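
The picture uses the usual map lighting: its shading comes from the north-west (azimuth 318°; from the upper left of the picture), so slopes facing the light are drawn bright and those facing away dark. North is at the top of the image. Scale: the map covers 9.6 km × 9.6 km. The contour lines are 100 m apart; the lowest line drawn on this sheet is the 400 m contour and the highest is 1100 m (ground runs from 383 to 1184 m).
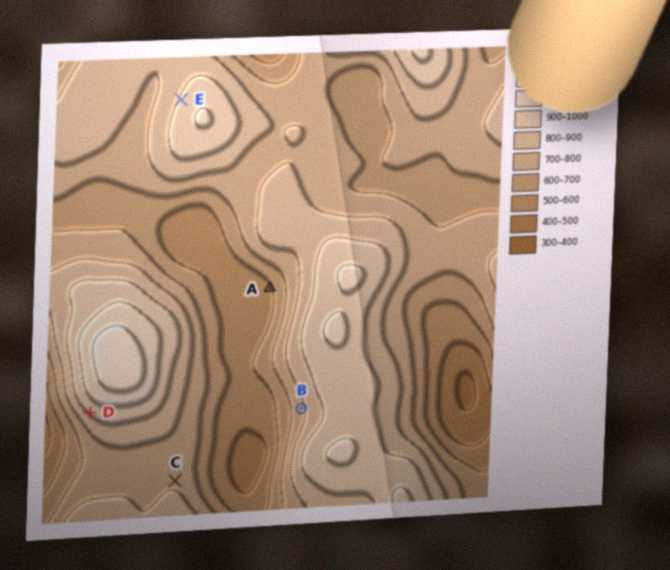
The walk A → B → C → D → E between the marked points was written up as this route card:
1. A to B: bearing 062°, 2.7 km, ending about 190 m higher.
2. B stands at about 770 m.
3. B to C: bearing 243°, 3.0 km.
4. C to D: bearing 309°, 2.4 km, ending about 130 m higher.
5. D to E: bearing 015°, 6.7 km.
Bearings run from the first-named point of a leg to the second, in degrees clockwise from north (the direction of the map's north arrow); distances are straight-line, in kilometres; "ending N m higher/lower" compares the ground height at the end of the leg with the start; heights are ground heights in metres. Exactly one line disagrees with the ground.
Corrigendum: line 1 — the bearing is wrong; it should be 163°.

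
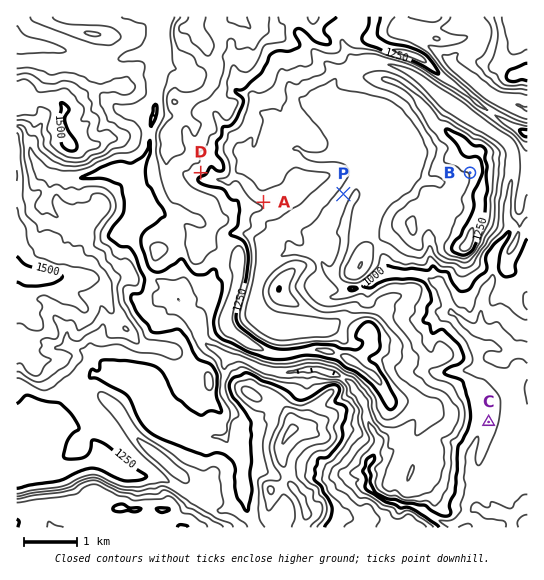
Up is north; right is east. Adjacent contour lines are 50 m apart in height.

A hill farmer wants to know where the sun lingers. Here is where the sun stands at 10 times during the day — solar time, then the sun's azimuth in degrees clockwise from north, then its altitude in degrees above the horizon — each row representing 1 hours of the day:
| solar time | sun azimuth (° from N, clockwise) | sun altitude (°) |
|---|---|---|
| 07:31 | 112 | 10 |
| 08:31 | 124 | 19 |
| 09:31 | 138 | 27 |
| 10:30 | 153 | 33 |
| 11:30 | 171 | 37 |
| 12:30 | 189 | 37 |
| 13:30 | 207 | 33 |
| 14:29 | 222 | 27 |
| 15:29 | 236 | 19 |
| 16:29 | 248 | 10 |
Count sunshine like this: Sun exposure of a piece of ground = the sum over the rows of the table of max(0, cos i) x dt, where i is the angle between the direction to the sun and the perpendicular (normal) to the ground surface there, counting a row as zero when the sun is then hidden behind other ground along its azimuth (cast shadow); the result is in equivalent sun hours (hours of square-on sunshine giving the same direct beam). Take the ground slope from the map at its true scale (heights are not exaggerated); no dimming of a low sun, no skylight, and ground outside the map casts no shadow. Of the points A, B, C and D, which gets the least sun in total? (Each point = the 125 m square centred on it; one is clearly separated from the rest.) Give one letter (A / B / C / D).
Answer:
A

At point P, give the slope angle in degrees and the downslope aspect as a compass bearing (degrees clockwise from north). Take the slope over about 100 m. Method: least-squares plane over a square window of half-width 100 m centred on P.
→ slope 11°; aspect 122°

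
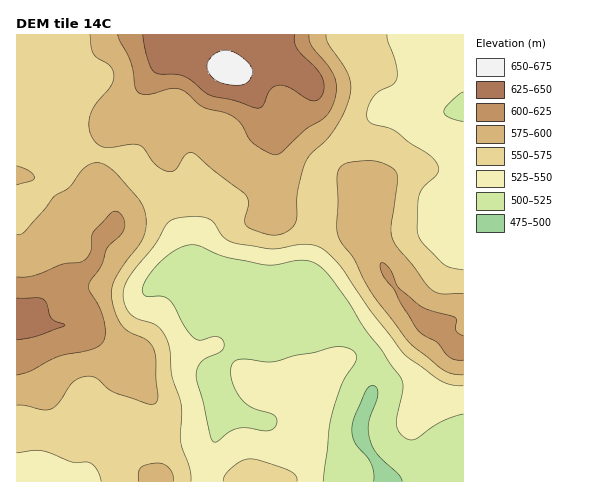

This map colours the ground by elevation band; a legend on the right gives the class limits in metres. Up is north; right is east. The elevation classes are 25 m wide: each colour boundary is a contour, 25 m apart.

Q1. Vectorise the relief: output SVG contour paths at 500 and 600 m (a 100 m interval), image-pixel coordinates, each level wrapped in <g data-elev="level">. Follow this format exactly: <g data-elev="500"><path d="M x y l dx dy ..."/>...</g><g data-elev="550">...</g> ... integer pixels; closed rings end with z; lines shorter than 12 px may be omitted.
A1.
<g data-elev="500"><path d="M374 481l0-8-3-9-4-7-12-14-3-13 2-12 10-24 4-6 4-3 5 3 1 6-9 29-1 9 3 10 6 11 21 21 4 7"/></g><g data-elev="600"><path d="M17 375l14-4 28-15 35-7 9-7 2-9-1-14-6-14-9-15 0-5 12-19 6-18 16-16 2-7-2-8-5-5-5 0-18 17-3 7-1 16-4 5-4 4-21 3-29 12-16 1"/><path d="M463 336l-7-5 0-13-26-8-11-5-20-17-9-19-6-6-3 0-1 5 3 7 11 14 7 15 17 26 6 5 13 8 13 15 6 2 7 0"/><path d="M118 35l13 26 4 26 3 5 9 3 25-7 10 2 20 17 23 6 9 4 8 7 6 13 5 6 14 9 9 3 7-3 24-24 18-11 6-8 4-10 2-12-3-10-7-12-15-19-3-11"/></g>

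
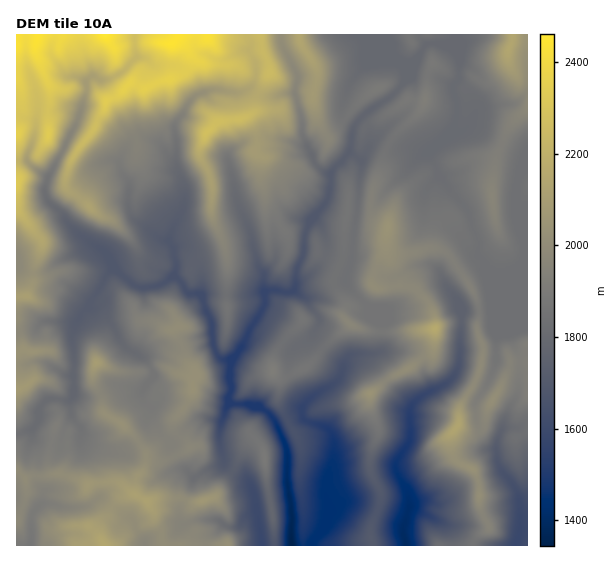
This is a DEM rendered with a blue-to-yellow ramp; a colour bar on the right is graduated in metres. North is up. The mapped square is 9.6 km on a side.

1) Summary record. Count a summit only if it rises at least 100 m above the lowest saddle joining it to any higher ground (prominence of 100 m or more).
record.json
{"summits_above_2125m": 4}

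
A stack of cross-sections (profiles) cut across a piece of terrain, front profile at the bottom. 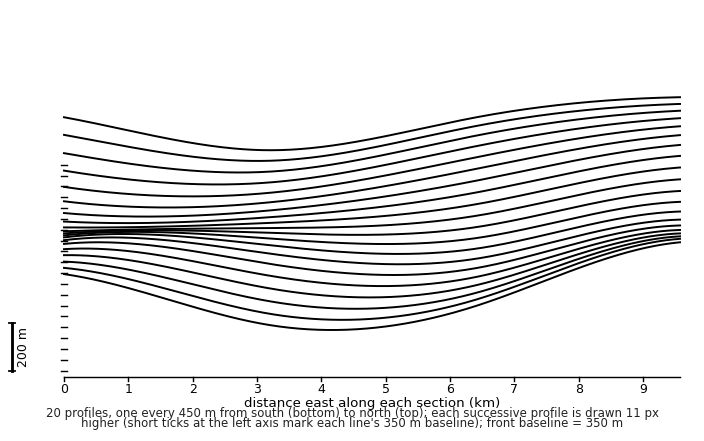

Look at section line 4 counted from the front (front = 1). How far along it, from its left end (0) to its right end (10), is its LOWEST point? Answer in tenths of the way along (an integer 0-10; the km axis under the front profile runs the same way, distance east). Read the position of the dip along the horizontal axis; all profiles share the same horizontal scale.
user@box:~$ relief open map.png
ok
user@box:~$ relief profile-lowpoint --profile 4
5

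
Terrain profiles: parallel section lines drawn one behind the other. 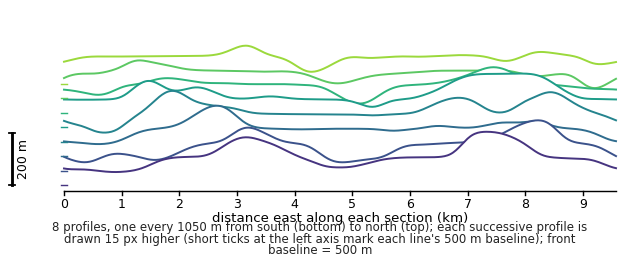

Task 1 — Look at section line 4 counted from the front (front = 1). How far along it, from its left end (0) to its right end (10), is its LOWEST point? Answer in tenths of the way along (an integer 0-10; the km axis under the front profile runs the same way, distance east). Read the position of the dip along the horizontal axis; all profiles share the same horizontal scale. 1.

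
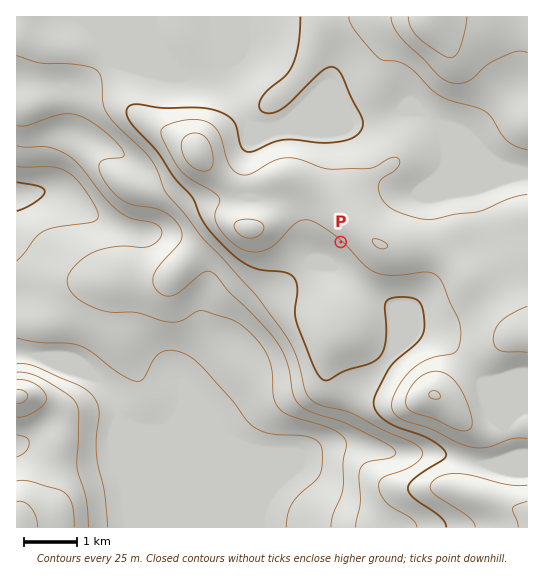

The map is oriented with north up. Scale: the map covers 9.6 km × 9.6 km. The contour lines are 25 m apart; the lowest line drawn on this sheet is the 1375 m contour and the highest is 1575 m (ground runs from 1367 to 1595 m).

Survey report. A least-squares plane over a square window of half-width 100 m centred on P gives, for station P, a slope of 4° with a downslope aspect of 221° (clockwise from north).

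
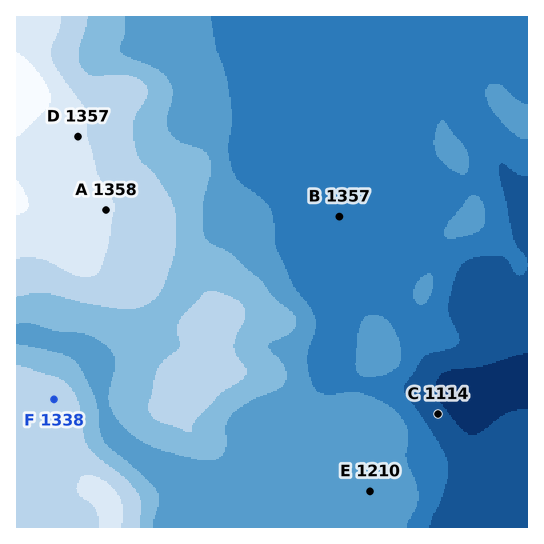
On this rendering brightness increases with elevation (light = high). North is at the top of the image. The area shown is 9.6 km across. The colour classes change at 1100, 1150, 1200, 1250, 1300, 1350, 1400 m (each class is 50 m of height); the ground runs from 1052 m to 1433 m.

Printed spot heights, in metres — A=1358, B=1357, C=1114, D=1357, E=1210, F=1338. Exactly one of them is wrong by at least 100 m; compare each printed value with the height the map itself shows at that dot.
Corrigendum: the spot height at B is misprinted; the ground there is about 1157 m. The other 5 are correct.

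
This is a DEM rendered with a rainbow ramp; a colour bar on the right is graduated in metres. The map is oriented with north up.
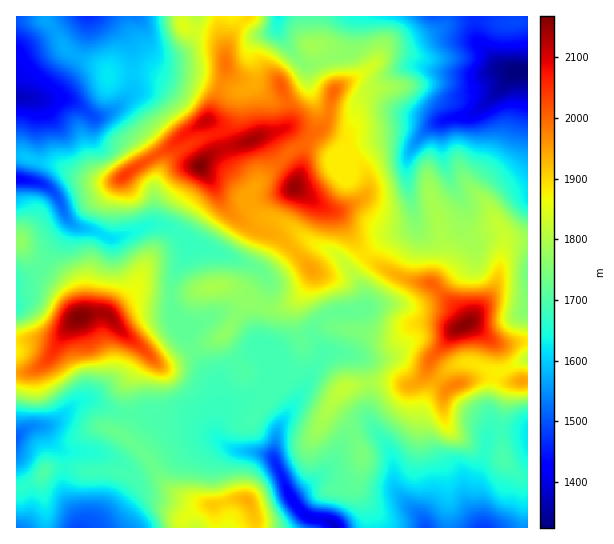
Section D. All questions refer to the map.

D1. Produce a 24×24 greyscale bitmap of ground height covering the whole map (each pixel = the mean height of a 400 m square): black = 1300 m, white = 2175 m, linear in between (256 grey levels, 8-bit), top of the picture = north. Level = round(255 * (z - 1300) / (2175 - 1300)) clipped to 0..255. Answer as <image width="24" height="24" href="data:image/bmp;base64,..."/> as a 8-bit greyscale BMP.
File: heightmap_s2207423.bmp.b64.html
<image width="24" height="24" href="data:image/bmp;base64,Qk12BgAAAAAAADYEAAAoAAAAGAAAABgAAAABAAgAAAAAAEACAAATCwAAEwsAAAABAAAAAAAAAAAAAAEBAQACAgIAAwMDAAQEBAAFBQUABgYGAAcHBwAICAgACQkJAAoKCgALCwsADAwMAA0NDQAODg4ADw8PABAQEAAREREAEhISABMTEwAUFBQAFRUVABYWFgAXFxcAGBgYABkZGQAaGhoAGxsbABwcHAAdHR0AHh4eAB8fHwAgICAAISEhACIiIgAjIyMAJCQkACUlJQAmJiYAJycnACgoKAApKSkAKioqACsrKwAsLCwALS0tAC4uLgAvLy8AMDAwADExMQAyMjIAMzMzADQ0NAA1NTUANjY2ADc3NwA4ODgAOTk5ADo6OgA7OzsAPDw8AD09PQA+Pj4APz8/AEBAQABBQUEAQkJCAENDQwBEREQARUVFAEZGRgBHR0cASEhIAElJSQBKSkoAS0tLAExMTABNTU0ATk5OAE9PTwBQUFAAUVFRAFJSUgBTU1MAVFRUAFVVVQBWVlYAV1dXAFhYWABZWVkAWlpaAFtbWwBcXFwAXV1dAF5eXgBfX18AYGBgAGFhYQBiYmIAY2NjAGRkZABlZWUAZmZmAGdnZwBoaGgAaWlpAGpqagBra2sAbGxsAG1tbQBubm4Ab29vAHBwcABxcXEAcnJyAHNzcwB0dHQAdXV1AHZ2dgB3d3cAeHh4AHl5eQB6enoAe3t7AHx8fAB9fX0Afn5+AH9/fwCAgIAAgYGBAIKCggCDg4MAhISEAIWFhQCGhoYAh4eHAIiIiACJiYkAioqKAIuLiwCMjIwAjY2NAI6OjgCPj48AkJCQAJGRkQCSkpIAk5OTAJSUlACVlZUAlpaWAJeXlwCYmJgAmZmZAJqamgCbm5sAnJycAJ2dnQCenp4An5+fAKCgoAChoaEAoqKiAKOjowCkpKQApaWlAKampgCnp6cAqKioAKmpqQCqqqoAq6urAKysrACtra0Arq6uAK+vrwCwsLAAsbGxALKysgCzs7MAtLS0ALW1tQC2trYAt7e3ALi4uAC5ubkAurq6ALu7uwC8vLwAvb29AL6+vgC/v78AwMDAAMHBwQDCwsIAw8PDAMTExADFxcUAxsbGAMfHxwDIyMgAycnJAMrKygDLy8sAzMzMAM3NzQDOzs4Az8/PANDQ0ADR0dEA0tLSANPT0wDU1NQA1dXVANbW1gDX19cA2NjYANnZ2QDa2toA29vbANzc3ADd3d0A3t7eAN/f3wDg4OAA4eHhAOLi4gDj4+MA5OTkAOXl5QDm5uYA5+fnAOjo6ADp6ekA6urqAOvr6wDs7OwA7e3tAO7u7gDv7+8A8PDwAPHx8QDy8vIA8/PzAPT09AD19fUA9vb2APf39wD4+PgA+fn5APr6+gD7+/sA/Pz8AP39/QD+/v4A////AFFWQj1EUnKZoqmsqGcvK0llXEhESj9DT2RiU1FWaHySn6Wvlj1DanRwWlFUVlFaYWNuZ2xucnx9e3p/Zzhlcnl4YGNiX15pbFBiZGlveHl0cGhdSkx7e3x9aXNzcW5waUdSYnF5eXVybWhsZFl/iH93doePlnZuZmZkYGx0dnRyb25wcGV0jod9jJumon13daOaeW9+iId/cnBxcXBvhpSNn7S3vaWdqsDJr5qYpbiYeHN0cnFzeIKFmLDDtq+sqbTT2NDG0LaFfYB3cXN4dnqClaXF08rIr5jB8e7qx5F7e4KBe39+fH+ClanD7/DCmHSX2ObXq418hISHh42ViIB/jaTA2eC/jnOBnqigoJB7h4yHgYysrZiSqLnGtKuyj3t5f4h+jY10c3Z6h6K3rZ+qraOimpShkYJyZmZhbHhwcH+esbewrrKpm4+PkI+Xk3FkT2p3dG95j7C+urrG0casmoeNjI2UgVJHWomkpIyfuM6/wNzq1762mn6MhYmDaDVIbYu6yazH6OHLwtrnuqqtjnGDe3xuXlFUXWuArMjX7Ozj2M/Qsqmhgltpa2ZcUTs6RE1lf53O4eLm6+HQwqqcgldBQ0JDQCIkMjtLYXqXytjMz9LJw6uZgGA8LCIoLBohLkpYVmN7oMG9v8mqurSYjHlTNiISEyMxQlRcV190lb67trCNlZyah2xUPSMPCSxCTUtSU1l6mruvmoSJioeKh2lRPSggID1KQzlDS1qQna6rim59fXJvb1pFOy8zNA=="/>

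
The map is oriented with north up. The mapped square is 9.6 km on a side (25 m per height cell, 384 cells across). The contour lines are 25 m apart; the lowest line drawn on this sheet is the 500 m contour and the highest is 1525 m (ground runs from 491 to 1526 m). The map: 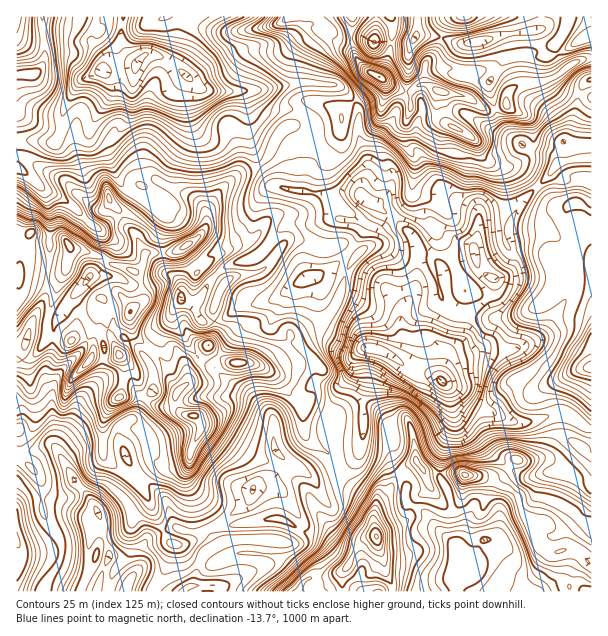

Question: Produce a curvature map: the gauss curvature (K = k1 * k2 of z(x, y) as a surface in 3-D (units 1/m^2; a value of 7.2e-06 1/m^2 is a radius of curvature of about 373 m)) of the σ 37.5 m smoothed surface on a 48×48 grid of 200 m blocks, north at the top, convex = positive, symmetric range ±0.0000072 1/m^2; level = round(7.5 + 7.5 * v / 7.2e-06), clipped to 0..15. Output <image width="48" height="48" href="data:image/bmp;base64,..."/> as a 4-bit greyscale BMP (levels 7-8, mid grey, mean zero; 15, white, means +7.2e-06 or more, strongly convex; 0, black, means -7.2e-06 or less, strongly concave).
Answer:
<image width="48" height="48" href="data:image/bmp;base64,Qk32BAAAAAAAAHYAAAAoAAAAMAAAADAAAAABAAQAAAAAAIAEAAATCwAAEwsAABAAAAAAAAAAAAAAABEREQAiIiIAMzMzAERERABVVVUAZmZmAHd3dwCIiIgAmZmZAKqqqgC7u7sAzMzMAN3d3QDu7u4A////AHh3d4d3h3eHh3d3dod2eId3eId3d3h3d4d3h3d5h3d3h3d4iJWZd4d4iIeIh3d3d4d3h4h3l2d2iHd3d4eId3d3h3eHeHeHd4d3h5h2Z5qJeIh3iZd3Z2d4iId3iIiIeHd3h4WIiHlneHeImHd4iteHd4d4iHiHeHh3eIiKZml3d4h3d4Z4d4d4d4eHh3eHd4iHeYl3aWeId3h4iHeoeniHeHeYiHeHh3d3iLhoiZd4h3h3d4iHd3eHd2eHp3h4iHd3gXaIhodniHl3iId3eHiHiGWGdneId4iIt5h3d3ZHiXiHd4h3d3Z4dI9mdpiHd3iHZ5h4eHboh3d3d4d3iHdZcJ1mV5eHh2d4d4iIiHf3d3d4d3eHiGiJind2jJZ3d3aYeHaIeId3h3d4eYd3iHiFiIl3iHd3iJeIiHWHeIdZl3d4eHh3iJeJd4h3eId4iHd2eIWLh4i6dneKh3iIiKX4d4h4d3d3h3d2d3inNXR4d3ead4d4dHend3dniJh4h3h3iHf3XIl3h3d3Z4d4d3d4eIl3d4d3d3eHyIhWh2i2d2iHd4V0d3d3bYiIqHdnd3eHendWd2h3hqh3d3yoiHiHeHd2eHd3mGaXebH4l3d1Rcp3d3d6eHd3d3eHaId4h5iF41mEd3ld9od3d3Zn2od3d4h3eJh3dnh3lnZ2Z3dHZ4eIiHeHeHd3h4h4d4h3h4mHd3dqhpiPB3iHh3d3d4d3eId4Z4d3d3h4d4d8d4dWqId3d3d4d3d4iId4aKh3d4d3d5d2moxoh4h3iHiId3eIiHh3iIiHh4dneIeIV3l3iIh3iIiIeJd4d4iIiHd3h4h4qLZ5eJaKSHaHeIh2eJd3eHd4l4d4eHhnd4RoVnhXeJiIiHh3eHd3eHeHh4iHd3eYl2WXhzu3d3d4h3iHiHh3d3iXlniHd3k52KtYeGeKZ3eHh3d4eIiIiHh4iHd3d08mdrl4h5qVl4eHd3eHd3aXd4h3d4eHeIemd5lWeIiXeIeIiIeId3Z3iIeId3h4d3elVWpneIh4d4d4h3d3mXeYd3eXV4iIh4iYiJ+Hh3d3d3eIiHdnmIeHiHaXd3SIh2d5iGVYeHd3eIeIiHiIh4llmYh4iIaHd3dnd3d4d4iIh4ZneHiIeHl4eHd5eIiIeHd5d4iIh4iIiHd4d3h4eIh4d4dFeHZ3eHeJeId4iHeIh3iIiHd4Zohoh4n3iZeKd3h3d3h3iId3iHd4h3iIdGeViJl1mXWYd4iIiGemiHd3iYeHd3iIh7aWdndoSLh3eHd3eYd4d4iHiId3d4eHiYqadoiEmXaHd3eHWId5doh5pGiYeIeHVhQXi1mHh3d3ZniIiXh4h4eHiHiIZne7iPcoaJdqd4h3iomIZ5l4iHiIh3d4h3d2f6amaHeHaId3iXd3eXh4iHd3iId4h3dmSSPJx3h3d3iVt4dneGd1iXd3d3iIeIdkL6KXZYmoeId2l4doeHl3l3d3eIdoZ3eFS5mKY2eHZ4iHiId4iHhnmId3d4dadniHd3Z2eIl3d3iHdw=="/>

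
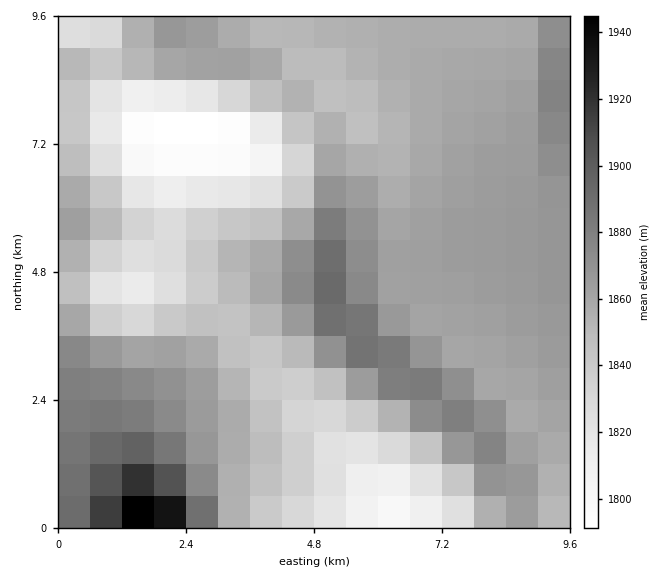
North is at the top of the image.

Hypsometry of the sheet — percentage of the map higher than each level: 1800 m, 97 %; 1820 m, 89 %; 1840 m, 76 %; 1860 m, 45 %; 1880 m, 11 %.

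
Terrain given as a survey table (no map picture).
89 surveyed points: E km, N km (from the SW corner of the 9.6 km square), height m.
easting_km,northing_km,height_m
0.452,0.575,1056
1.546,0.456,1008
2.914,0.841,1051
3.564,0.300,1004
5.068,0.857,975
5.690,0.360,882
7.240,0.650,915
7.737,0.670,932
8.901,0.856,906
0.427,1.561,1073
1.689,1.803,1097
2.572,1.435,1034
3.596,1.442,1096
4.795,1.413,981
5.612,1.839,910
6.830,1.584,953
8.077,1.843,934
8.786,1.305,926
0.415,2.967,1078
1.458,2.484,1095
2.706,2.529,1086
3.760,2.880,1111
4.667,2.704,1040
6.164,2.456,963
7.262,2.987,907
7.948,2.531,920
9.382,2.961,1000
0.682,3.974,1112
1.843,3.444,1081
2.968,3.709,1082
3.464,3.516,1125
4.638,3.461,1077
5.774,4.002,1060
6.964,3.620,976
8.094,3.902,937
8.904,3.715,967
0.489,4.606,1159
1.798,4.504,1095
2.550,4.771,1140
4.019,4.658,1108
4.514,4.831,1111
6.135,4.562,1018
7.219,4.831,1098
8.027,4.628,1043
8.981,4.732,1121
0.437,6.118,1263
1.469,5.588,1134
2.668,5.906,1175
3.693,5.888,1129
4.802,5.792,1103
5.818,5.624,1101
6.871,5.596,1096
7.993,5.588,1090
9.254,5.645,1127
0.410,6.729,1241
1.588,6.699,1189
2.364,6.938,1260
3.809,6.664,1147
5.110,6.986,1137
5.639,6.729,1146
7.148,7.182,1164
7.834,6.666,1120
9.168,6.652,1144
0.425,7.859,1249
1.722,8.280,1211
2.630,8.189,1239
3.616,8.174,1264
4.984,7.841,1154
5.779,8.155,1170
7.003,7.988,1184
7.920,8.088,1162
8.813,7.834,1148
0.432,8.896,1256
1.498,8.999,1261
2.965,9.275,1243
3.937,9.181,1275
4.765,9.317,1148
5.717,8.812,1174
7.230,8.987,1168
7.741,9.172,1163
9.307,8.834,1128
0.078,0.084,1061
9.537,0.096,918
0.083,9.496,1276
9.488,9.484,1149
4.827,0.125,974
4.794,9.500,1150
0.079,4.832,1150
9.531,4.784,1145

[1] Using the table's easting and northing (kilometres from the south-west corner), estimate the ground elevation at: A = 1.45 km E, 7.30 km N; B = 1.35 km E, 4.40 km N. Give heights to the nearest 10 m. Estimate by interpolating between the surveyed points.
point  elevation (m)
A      1170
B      1140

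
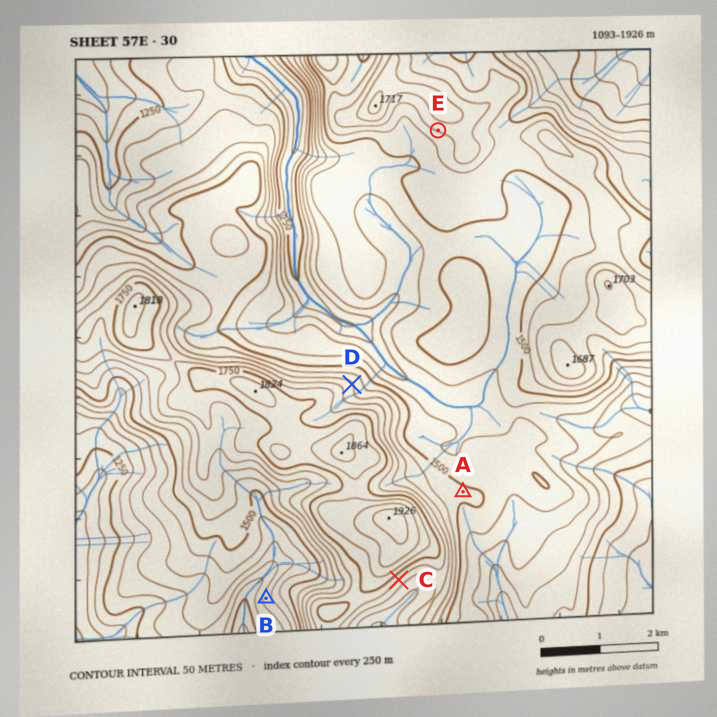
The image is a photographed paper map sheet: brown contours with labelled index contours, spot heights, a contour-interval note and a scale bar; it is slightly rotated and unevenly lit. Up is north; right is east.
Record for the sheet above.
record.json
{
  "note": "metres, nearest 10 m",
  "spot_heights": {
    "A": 1510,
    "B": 1370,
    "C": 1690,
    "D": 1600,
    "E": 1600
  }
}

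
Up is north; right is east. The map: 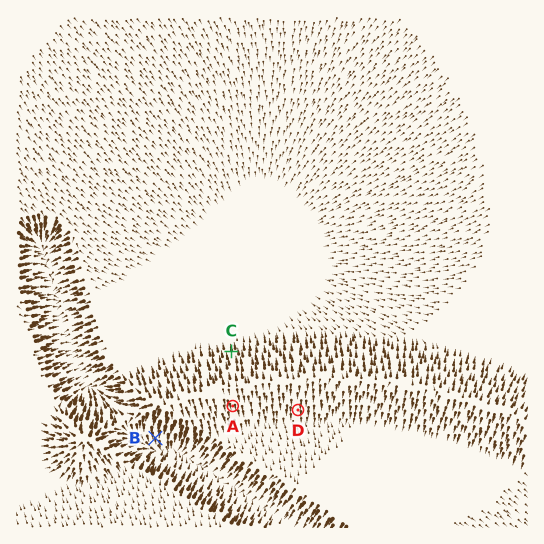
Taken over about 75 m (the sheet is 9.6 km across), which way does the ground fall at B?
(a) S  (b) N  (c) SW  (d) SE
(a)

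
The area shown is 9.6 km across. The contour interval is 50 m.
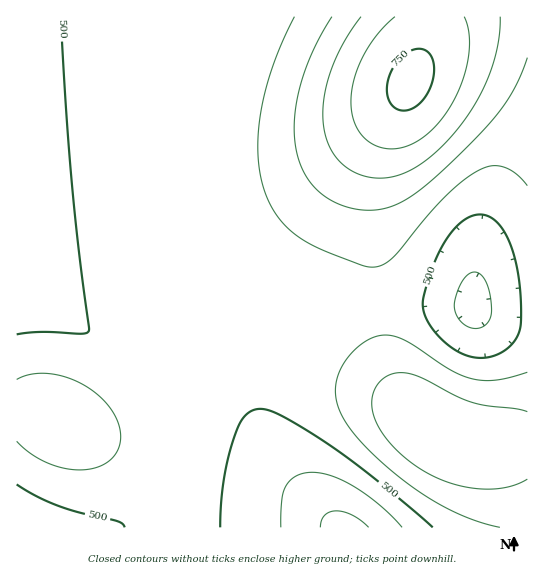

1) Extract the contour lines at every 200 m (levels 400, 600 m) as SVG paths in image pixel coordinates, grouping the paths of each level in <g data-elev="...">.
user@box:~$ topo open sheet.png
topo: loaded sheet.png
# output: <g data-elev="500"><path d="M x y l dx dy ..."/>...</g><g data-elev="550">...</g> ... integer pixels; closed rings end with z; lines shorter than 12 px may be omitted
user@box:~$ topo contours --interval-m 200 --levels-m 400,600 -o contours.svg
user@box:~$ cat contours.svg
<g data-elev="400"><path d="M320 527l1-6 4-6 5-3 7-1 16 4 16 12"/></g><g data-elev="600"><path d="M527 412l-56-10-16-6-34-19-18-4-12 1-9 6-7 9-3 12 0 9 3 9 12 20 20 20 24 16 26 10 26 4 24-2 20-8"/><path d="M332 17l-18 32-13 33-6 32 0 28 6 24 12 20 18 14 23 9 20 1 19-4 18-10 22-16 39-38 26-29 17-26 12-29"/></g>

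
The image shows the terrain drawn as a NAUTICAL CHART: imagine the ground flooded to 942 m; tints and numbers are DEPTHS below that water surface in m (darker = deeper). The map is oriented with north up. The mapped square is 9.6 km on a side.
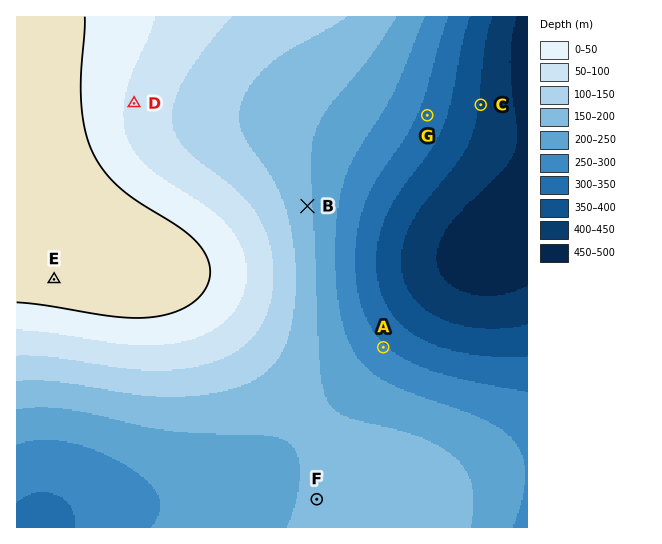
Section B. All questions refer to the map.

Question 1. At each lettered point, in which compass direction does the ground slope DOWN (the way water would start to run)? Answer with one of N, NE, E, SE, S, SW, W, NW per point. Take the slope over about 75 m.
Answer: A NE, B E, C E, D E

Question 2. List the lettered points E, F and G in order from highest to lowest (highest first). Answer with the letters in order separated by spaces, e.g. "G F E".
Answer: E F G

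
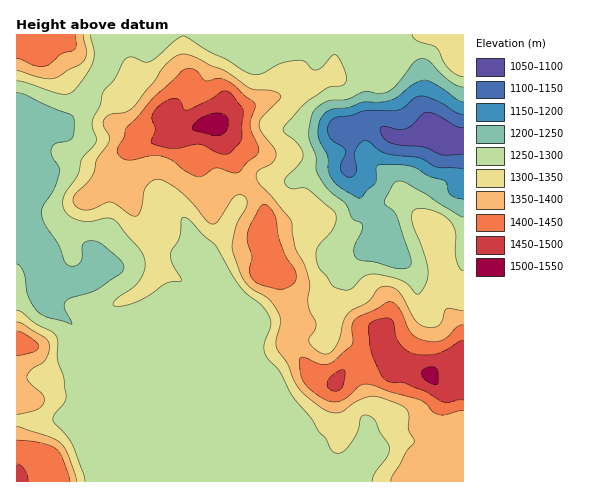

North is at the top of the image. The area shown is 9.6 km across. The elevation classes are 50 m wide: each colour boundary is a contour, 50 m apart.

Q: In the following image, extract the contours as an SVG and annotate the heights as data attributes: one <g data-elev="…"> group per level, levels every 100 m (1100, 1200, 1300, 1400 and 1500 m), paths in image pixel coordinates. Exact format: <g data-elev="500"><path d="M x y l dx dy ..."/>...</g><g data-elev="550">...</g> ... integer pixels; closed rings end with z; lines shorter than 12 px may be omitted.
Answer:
<g data-elev="1100"><path d="M463 154l-21 1-18-8-32-4-8-5-4-9 2-2 2-1 14 3 8-1 7-4 10-10 4-2 11 3 18 11 7 2"/></g><g data-elev="1200"><path d="M463 199l-8-1-5-4-3-11-3-3-16-4-16-9-20-3-15 2-1 13-1 5-13 13-5 1-17-11-9-9-3-8 0-14-8-15-2-10 3-13 8-8 20-3 14-5 16 0 11-2 8-3 15-13 10-4 9 2 26 18 5 2"/></g><g data-elev="1300"><path d="M85 481l-1-7-12-30-19-24 2-6 10-12 1-6-2-20-7-17 0-21-5-6-16-8-14-11-5-3"/><path d="M463 271l-3-3-4-8 0-26-4-10-5-6-8-5-18-5-7 2-3 7 2 9 9 21 6 22-1 13-8 12-3-1-8-9-6-4-27-6-11 2-14 13-9 0-8-3-14-18-3-9 1-10 16-20 3-7 0-7-3-5-25-21-4-1-12 1-6-4-1-3 0-4 15-15 3-8-4-10-14-12-2-4 3-5 22-23 20-14 13-1 4-2 2-5-1-6-5-11-5-7-4 1-9 10-5 4-6-1-8-8-7-1-16 3-18 10-10 2-9-4-17-11-19-9-22-14-4-1-8 5-16 15-8 6-6 0-12-5-6 1-11 21-12 13-3 14-8 16 1 6 3 10 0 4-14 16-4 15-13 20-2 11 4 9 10 7 12 2 19-4 7 2 28 34 2 12-4 12-8 9-17 12-3 6 7 1 14-3 14-7 18-13 15-2-9-18-1-9 8-16 2-19 2-2 5 2 15 16 13 11 16 29 10 14 18 15 7 9 4 11-7 21 2 10 13 16 13 25 19 22 8 13 7 7 6 12 7 3 8-5 10-14 5-18 6-1 7 5 5 12 8 12 1 6-3 8-11 15-3 8"/><path d="M17 81l9 2 34 11 7 0 4-1 13-15 9-17 1-9-3-17"/><path d="M412 35l5 6 19 6 12 21 8 7 7 2"/></g><g data-elev="1400"><path d="M70 481l-8-23-6-9-18-7-21-2"/><path d="M17 356l17-4 3-2 2-4-2-3-6-5-9-5-5-2"/><path d="M463 325l-5 1-10 11-7 4-8 1-12-2-7-4-4-5-12-25-5-3-4-1-34 18-3 6 1 14-1 5-19 17-5 2-6 1-20-8-2 1-1 3 2 14 4 9 11 10 13 7 7 1 6-2 7-4 11-10 7-2 53 16 6 3 7 9 5 2 8 1 17-4"/><path d="M277 289l7 0 7-4 5-4 0-6-2-6-8-13-6-14-6-28-5-7-5-3-5 4-11 25-1 9 5 14-2 17 2 5 5 5z"/><path d="M194 176l8 0 14-8 16 5 6 0 8-10 11-8 2-6-9-22 1-7 4-13-1-5-26-21-10-3-12 3-10-10-8-3-6 3-28 26-16 19-11 11-3 10-6 10-1 4 3 6 7 3 25-4 12 1 8 4 11 9z"/><path d="M17 58l19 8 11 0 14-12 14-5 1-4-1-10"/></g><g data-elev="1500"><path d="M434 385l3 0 1-3-1-13-4-2-8 1-3 4 0 4 5 5z"/><path d="M211 135l9 0 7-5 2-9-4-6-7-2-9 1-10 6-6 6-1 2 2 2z"/></g>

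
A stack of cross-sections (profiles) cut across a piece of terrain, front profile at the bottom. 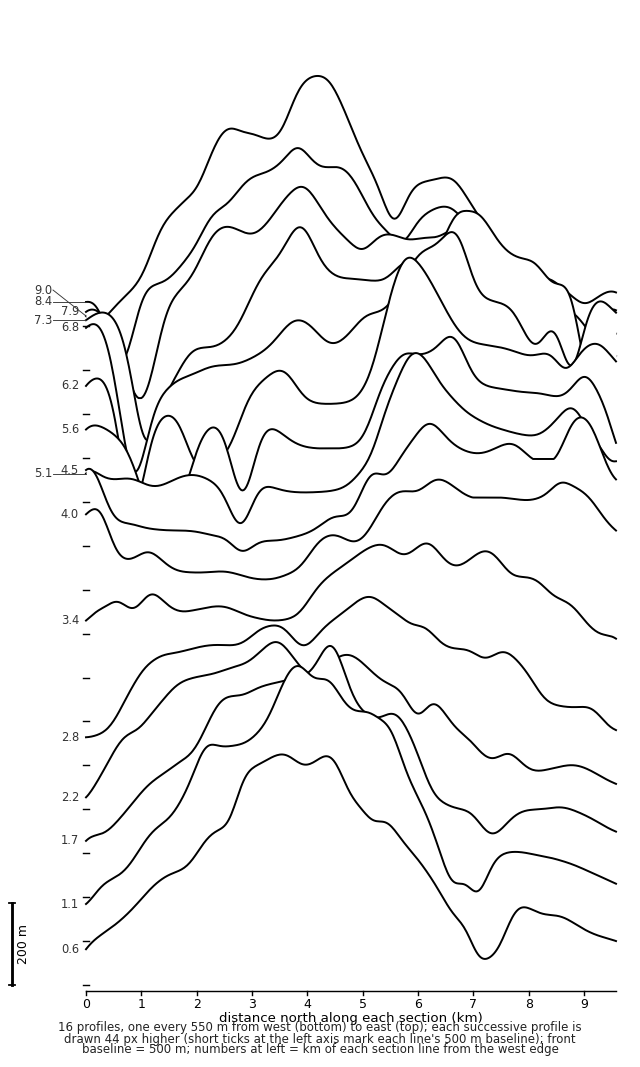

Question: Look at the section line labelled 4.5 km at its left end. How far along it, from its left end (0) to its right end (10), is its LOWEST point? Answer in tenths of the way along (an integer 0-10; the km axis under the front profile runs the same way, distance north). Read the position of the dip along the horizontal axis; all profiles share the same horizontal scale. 3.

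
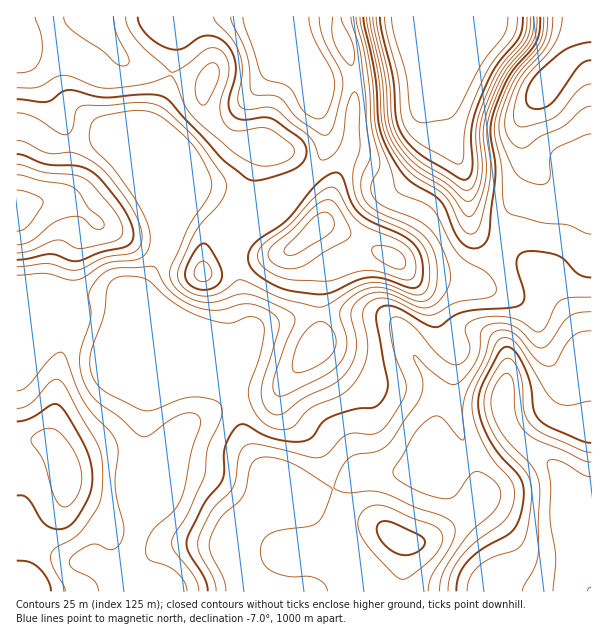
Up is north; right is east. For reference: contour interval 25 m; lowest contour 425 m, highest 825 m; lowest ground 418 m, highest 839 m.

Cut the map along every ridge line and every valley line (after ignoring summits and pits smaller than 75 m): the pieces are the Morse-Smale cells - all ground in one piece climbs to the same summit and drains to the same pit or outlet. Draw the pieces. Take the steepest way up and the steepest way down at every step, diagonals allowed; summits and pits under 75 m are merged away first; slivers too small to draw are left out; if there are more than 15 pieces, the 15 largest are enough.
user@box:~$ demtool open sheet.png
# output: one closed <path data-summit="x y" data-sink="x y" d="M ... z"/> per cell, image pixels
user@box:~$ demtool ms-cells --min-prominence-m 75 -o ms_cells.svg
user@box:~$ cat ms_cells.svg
<path data-summit="318 227" data-sink="591 567" d="M336 16l-42 1 6 24 0 18 16 39 10 40-1 14-7 13-19 19-71 28-19-14-15-5-16 23-12 24-2 9-20 38 12 28 74 75 4 0 6 20 6 33 13 22 6 6 1 9-7 32-19 19-6 28-7-13-57 0-17 8-8 10-7 14 0 13 453 1 1-223-4-3 0-9-14-36-27-39-22-22-22-13-5 1-11 21-14 14-56-6-13-9-11-10-60-30-13-3 8-15 8-31 16-38 0-24 3-19-1-26-5-18-11-24z"/><path data-summit="66 476" data-sink="591 567" d="M116 298l-100 1 1 293 120 0 1-14 13-21 14-10 12-3 50 2 7 13 2-17 5-14 19-19 6-35-20-31-6-33-6-20-9-4-72-72z"/><path data-summit="98 17" data-sink="591 567" d="M293 16l-276 0-1 115 10 1 34 13 48-7 24 30 25 41 7 24 1 11 13-28 16-23 15 5 19 14 71-28 21-23 6-17-1-15-9-31-16-39 0-18z"/><path data-summit="318 227" data-sink="453 17" d="M452 16l-115 1 1 13 14 35 3 19-3 57-16 38-8 31-6 14 71 34 11 10 13 9 56 6 14-14 12-23-19-10-10-12-4-45-15-35-7-31 0-11 8-21z"/><path data-summit="17 212" data-sink="591 567" d="M26 132l-10 0 0 165 44 3 56-2 39 18 1-2-5-6-7-21 20-38 0-16-7-24-25-41-24-30-48 7z"/><path data-summit="546 83" data-sink="453 17" d="M588 16l-136 1 0 64-8 21 0 11 7 31 15 35 4 45 10 12 17 10 5-6 8-22 19-41 1-7-8-32 1-19 29-42 17-17 21-10z"/><path data-summit="546 83" data-sink="591 567" d="M591 16l-2 1 1 33-21 10-17 17-29 42-1 19 8 32-4 15-12 22-15 38 1 2 15 6 10 7 22 22 30 45 13 41 2 0z"/>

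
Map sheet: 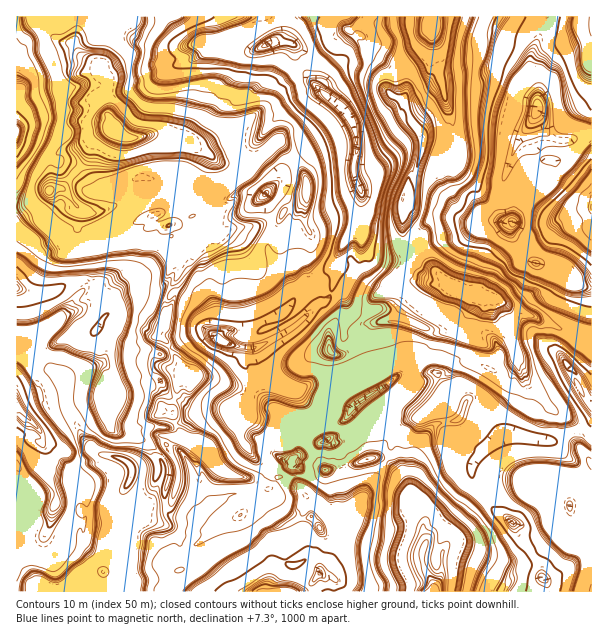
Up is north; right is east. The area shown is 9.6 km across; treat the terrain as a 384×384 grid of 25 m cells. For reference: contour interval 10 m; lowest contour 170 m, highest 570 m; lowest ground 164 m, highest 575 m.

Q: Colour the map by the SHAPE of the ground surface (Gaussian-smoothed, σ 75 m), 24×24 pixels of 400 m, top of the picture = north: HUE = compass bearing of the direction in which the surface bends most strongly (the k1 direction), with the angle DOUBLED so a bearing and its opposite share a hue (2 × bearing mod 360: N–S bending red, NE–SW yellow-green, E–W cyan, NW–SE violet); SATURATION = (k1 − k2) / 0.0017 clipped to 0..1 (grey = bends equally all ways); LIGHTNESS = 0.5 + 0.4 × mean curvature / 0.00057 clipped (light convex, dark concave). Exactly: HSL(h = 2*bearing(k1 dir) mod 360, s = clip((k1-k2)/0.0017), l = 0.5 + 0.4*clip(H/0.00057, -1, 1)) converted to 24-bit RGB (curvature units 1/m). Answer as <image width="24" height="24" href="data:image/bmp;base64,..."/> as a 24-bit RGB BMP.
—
<image width="24" height="24" href="data:image/bmp;base64,Qk32BgAAAAAAADYAAAAoAAAAGAAAABgAAAABABgAAAAAAMAGAAATCwAAEwsAAAAAAAAAAAAAiuy5HhrM15nCj3yGmqeESiS8soun4E20LH1NzI/CUS+yY7zWOLxsQ3M5pxsfeyd7StI+9+el0EmBJluKT7e0QWaIMl963awnaIdLemlMHHU9z32Br6WFKDKKdn1zloKP4X/MHJosV4l/f4R+jWShS1qEHUDHtqLf18+bpqpL2HVlPI3hT2fheEyImh9ASddskph9RFC1Ulp+1bFKlIuBzEaUPMWjdHeCiHyFzpq1WyK4OHBGZtVnSVh+HDWtkX0qyd55wHZrzvDoepHONQw6gB9ts+S+f36JsK2IAxg0zp5k5lith4h4p7eXrTN9VXJ2dIF7lniFq4amUbLogSIda3woDzM5vFe7yt6tue7OY0+iaBM+exlgTt+FjKJ5hWxqnd6ySwB7vsaKcIgOvaF6S6da5WtYORtY3I0wWv36a4yf1hf/vVTsmqfeEX+VI9Gr6PnOoKFJOhEjfFRta2Ddk7KzgoSagXuauReqJWl5tA9Z0Pvxyd/ysiPG6K4dQBattvnORgtZ7rVeLwQspPWxojHa66n8B76W0K9CsRcwcFp2eIGBM5Verdw7qx+w9rV/mS2RbhQ9bP6rKM8dbBEJXREkuux5k+3h14NcHQNN2p+ijoW+sIIiIcpbjpBYi4lpdszO3imjaoBge4B+fnhvZUUpQ1EUReMANgcurua3ocSGQxhtKDTBsmvd0eqmT1ciVkgUOU1dj96ceoPQvHalOq0cih/ZwY6KXV4YPHwxw4CobU10lhw7l9Lh1/P0HlviQ8IzmLeJyLaPHjpeeh6GSpw21V0624R+hJ7jJGKfZ5kwKhQJh7ois4KaDMeDL6MJ266wMECOTTwZvhJsY9GHV79diOCOLgUtieCxiau0qsfbry/mR3TfPUOioOetuOPmiU7jjEKzZUqa3s72rFHMTst2d3mGhHStsJhwkiqrZI3bYacr6FE4k+68LgUcexQsk4u9s90KNDYPbEVEnjfc2FLDbfRNaXQXLgcFxKkjQZQ+FnNH7ZzgzUl/i2RpcGZGfUg7vzBHTp/ghYbfkP+JNQcaFAi2wPDsWoAe+JnKkFbkZXWAHVN2MLxq+9bEiRppJ2GnUoIpZoVZW5ONEnI35o3MtjuS2DByaYS7bKtXYzIl3sJNOfJ5mcX/VaLwoSHAvnVGSFsii3EsbkdSLbE/PXR/9rNjQjusgoXRvqvauuBQJ1oya4V0FkMx2nvy4crxikKp42fc0ev61e321+P0jjbElxqqexNdxmwh5UtzkrEyLGojN5kkJhAQ4+qwuDmQP2c4ZYFXnn+W3YfcHKlJVoOxFGhV6j8qOJyg0/jaV522q5BJaR8XMBIMRiEUcjceNVXBd9eDoZnGuKbcnJLZhqvWeqCCoIOitZDGf7WkSnd3gnZ/7t3MADMqXQ1y/ZpEhMBkZ+gkGVIkqGkfsxS7pRqI2Uqfd+HbmlXQb6xjtaltXKiteH6FfH2TdniXhH2GnK9/L7bJrUnPu1VgiuVwbBbjBRAu+5qv6f/Mc4kZViYTboUpEAUuZNTsx6zqhl6t2mfTqLroUrlyg1dgd3eFeoR4hHt8gXt4s52EnZ0XAjEV3Fma3vGmI56aBQUuKY/x/+TMcxZlrpEgGNi8YWqqLYFiMY2s42Xh3nTUvrFIvzdXhGM+Zn4pP1EiX2AvYUEpMdE84avRE5u3IK9g9c+vQTR5PRGOBS4m/+XMVCPD8uLZLaKgO0xzgYN+JGJOO0u0d2E45Y+M01/LyDqf16fxb5zug4fd1PP3ZjbcXqhy9rP6NNfcsOSQrTTNHAAzw8JS1v93Imyo4ea8eVmtIzZggH2gkGiFGE4+EW5A3thOZc4ts8zwj+7bfEzoaIHg2z+MZFPY9NPuCnxWs/KdsjC5mQC9KwQvueWUz/zTmxyYveJ4oldQLDmGF1RfwVBlfiIxUySuZNpOJ8yjhNstoNEbGFZhzk2ptEYwe1wsLdlV7o3WnmMpcx8LMwAodcbL0Pvr6s5u/yIPQdWJxFt2JWF8Sw5pLkeytdioIJenmNNORTDHrsiU6d2KEltLIlsZStPmnKblVTbJ20xCtR9ojh2ZFVOsaOzF5rFURwck5fzPSzOiWTCj2ihrMjx8IYNq21JZUCV0idGEatSQ38tV4l5JnCN/KJRDIkURVkocd3EYKzsGlytHsxx7M8++TNo5cx4Z5xxO2/tyJ1ty1jR5slK7MiKecrnGlNRLe0LibaN9oIdafW9tv4x9YjnW2jWEJh+ye9krOJUvkT68KjJwbd96RHXm0nnHQR2Hlcjg9PPXgEWdQi2zL2Fsc3qcNS962ciM"/>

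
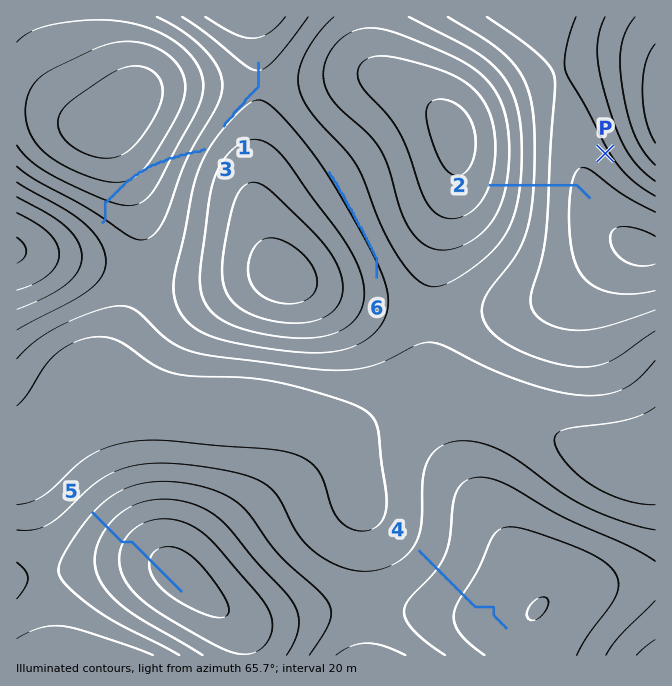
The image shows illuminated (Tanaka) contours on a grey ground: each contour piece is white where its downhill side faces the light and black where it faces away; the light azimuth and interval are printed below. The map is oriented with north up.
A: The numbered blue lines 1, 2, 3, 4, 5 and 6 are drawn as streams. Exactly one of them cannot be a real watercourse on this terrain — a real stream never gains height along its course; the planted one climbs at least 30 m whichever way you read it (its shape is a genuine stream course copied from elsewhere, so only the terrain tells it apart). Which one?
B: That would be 3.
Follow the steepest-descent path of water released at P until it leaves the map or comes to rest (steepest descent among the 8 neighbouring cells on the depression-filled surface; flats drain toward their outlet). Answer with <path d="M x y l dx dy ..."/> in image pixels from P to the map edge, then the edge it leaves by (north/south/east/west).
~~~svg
<path d="M605 153l-16 17 0 22 1 3 4 3 1 5 9 10 0 2 21 22 0 1 19 0 11 12"/>
exit: east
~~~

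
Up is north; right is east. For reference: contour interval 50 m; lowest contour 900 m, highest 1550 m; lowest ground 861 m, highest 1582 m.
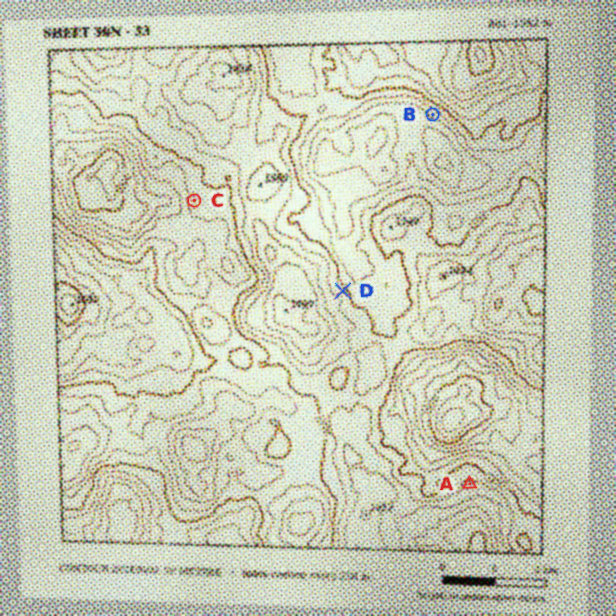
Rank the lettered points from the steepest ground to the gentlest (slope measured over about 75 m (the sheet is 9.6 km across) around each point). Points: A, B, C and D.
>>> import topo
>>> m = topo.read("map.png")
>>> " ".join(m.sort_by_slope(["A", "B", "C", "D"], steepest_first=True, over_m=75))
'B D A C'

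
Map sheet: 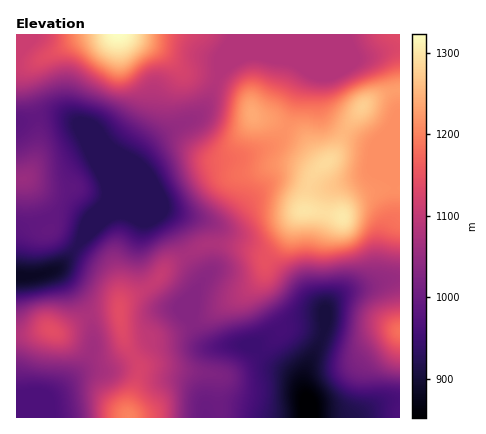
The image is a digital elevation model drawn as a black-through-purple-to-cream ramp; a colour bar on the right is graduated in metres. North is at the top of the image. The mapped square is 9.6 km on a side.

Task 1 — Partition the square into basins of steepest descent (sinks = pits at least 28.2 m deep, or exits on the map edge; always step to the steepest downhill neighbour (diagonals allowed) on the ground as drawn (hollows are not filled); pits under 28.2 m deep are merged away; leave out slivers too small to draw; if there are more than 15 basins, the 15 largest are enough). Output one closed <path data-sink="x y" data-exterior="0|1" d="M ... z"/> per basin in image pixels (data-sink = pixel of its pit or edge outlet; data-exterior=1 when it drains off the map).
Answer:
<path data-sink="308 418" data-exterior="1" d="M400 34l-276 0 34 15 28 24 22 3 30 14 11 10 5 17 18 4 26 13 8 8 13 18 6 4-14 14-6 32-10 8-10 16-15 15-10 3-36-8-22 2-30 16-20 23-31 17-1 18 4 20 16 28-11 38-1 12 272 0z"/><path data-sink="16 276" data-exterior="1" d="M124 34l-16 0-28 5-46 24-18 1 0 271 26-5 18 2 26-15 34-5 0-8 4-4 28-15 16-20 34-19 22-2 36 8 8-1 11-9 16-24 10-8 6-32 14-14-6-4-13-18-8-8-26-13-18-4-5-17-11-10-30-14-22-3-28-24z"/><path data-sink="16 418" data-exterior="1" d="M120 312l-28 3-32 17-18-2-26 6 0 82 112 0 1-12 11-38-15-26z"/>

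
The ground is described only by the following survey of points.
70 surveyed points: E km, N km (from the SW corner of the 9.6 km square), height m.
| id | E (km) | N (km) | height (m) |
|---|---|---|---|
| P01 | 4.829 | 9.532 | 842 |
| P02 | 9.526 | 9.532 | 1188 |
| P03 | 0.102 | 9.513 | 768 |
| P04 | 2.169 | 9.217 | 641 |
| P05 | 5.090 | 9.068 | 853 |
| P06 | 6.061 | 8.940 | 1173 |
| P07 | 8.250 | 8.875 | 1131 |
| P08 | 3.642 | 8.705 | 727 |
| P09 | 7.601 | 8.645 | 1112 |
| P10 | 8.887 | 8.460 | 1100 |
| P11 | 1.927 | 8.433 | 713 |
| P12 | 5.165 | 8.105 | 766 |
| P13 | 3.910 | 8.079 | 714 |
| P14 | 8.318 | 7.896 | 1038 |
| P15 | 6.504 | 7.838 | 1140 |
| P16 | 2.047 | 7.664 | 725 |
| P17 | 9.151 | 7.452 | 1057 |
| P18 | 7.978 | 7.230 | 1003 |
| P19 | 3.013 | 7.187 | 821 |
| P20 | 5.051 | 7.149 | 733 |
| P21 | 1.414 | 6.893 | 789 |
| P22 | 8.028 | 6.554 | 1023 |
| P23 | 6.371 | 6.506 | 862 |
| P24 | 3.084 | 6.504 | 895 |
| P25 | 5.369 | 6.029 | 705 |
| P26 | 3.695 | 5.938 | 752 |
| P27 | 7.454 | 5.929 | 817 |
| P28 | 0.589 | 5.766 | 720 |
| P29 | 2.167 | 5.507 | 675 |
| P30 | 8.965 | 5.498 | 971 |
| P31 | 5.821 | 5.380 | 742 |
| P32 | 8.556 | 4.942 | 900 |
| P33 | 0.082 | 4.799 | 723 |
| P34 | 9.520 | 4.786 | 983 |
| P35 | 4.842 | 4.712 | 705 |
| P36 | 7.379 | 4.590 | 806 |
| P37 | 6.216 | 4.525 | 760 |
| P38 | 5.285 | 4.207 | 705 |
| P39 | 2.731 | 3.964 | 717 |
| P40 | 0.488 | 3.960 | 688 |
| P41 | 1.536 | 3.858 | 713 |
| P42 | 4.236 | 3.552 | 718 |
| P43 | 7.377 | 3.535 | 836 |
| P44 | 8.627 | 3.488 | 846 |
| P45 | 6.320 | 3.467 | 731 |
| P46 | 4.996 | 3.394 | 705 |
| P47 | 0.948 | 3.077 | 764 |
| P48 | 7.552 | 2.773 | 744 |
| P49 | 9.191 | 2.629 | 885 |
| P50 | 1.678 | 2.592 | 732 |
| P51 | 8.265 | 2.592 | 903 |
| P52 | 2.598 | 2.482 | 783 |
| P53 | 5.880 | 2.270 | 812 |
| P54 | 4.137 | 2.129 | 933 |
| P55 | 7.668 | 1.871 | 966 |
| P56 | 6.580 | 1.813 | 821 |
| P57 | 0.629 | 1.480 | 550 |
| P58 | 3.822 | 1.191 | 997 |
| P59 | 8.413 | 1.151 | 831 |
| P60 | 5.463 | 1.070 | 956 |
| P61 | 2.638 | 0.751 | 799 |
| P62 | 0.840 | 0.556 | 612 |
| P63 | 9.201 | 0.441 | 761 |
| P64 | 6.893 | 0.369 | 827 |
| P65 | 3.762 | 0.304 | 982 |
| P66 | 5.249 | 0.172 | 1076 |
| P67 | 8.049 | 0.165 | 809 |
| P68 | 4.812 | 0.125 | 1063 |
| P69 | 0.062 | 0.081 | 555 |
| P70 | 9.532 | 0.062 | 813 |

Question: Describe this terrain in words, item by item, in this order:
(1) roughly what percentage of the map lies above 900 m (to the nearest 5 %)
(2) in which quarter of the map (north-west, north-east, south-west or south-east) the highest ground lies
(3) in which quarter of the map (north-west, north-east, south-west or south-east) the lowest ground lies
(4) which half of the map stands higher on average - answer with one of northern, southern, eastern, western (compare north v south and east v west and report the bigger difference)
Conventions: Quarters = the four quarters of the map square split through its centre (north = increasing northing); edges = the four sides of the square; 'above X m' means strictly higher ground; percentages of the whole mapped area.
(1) Ground above 900 m makes up about 25 % of the sheet.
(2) The highest ground is in the north-east quarter.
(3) The lowest point lies in the south-west quarter of the map.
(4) On average the eastern half of the map is the higher ground.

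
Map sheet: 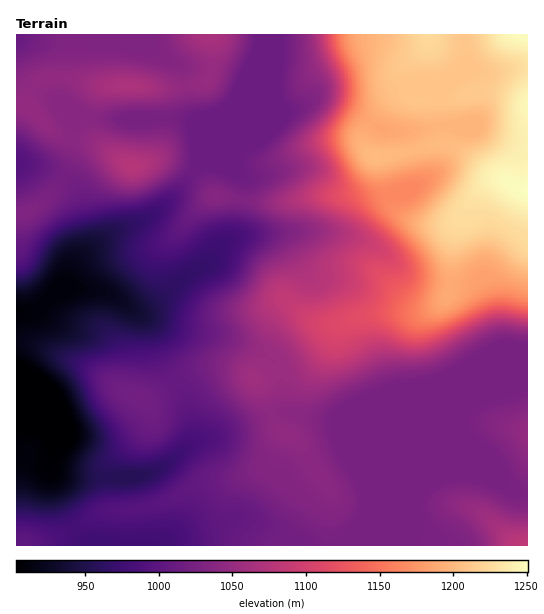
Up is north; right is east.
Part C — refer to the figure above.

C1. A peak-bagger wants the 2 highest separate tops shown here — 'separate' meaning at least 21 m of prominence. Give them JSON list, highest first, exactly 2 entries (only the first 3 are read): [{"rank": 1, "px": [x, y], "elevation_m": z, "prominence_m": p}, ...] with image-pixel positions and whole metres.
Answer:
[{"rank": 1, "px": [131, 167], "elevation_m": 1077, "prominence_m": 62}, {"rank": 2, "px": [129, 85], "elevation_m": 1069, "prominence_m": 29}]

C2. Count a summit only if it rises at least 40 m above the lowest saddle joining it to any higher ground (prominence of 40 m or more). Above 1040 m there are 1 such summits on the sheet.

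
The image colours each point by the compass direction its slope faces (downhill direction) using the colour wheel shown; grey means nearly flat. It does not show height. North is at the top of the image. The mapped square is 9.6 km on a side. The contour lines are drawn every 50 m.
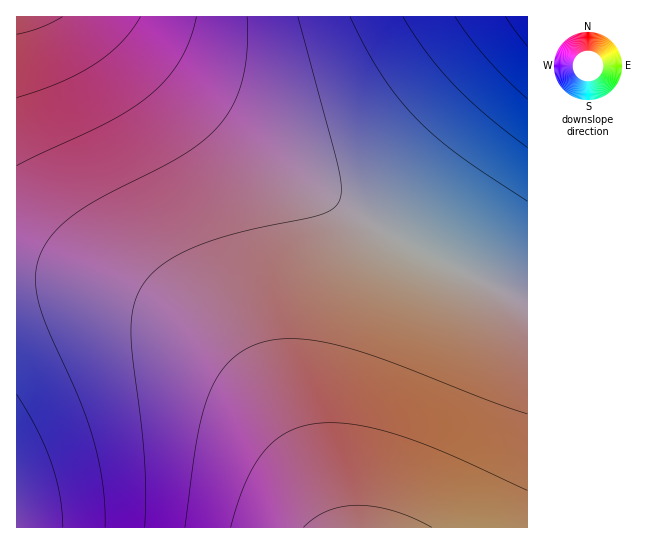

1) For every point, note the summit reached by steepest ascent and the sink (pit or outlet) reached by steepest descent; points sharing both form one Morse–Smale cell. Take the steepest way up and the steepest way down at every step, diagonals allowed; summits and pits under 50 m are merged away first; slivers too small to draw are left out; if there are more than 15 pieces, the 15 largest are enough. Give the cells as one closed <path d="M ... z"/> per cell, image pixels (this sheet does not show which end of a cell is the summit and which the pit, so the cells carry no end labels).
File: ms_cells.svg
<path d="M99 16l-83 1 0 257 55 5 60 16 46 21 33 24 31 31 36 50 22 37 34 70 194 0 1-229-21-4-65-31-39-20-53-32-67-45-62-47-75-61z"/><path d="M527 16l-427 1 65 58 56 45 62 47 67 45 53 32 39 20 65 31 20 4z"/><path d="M38 275l-22 0 1 253 315-1-33-69-22-37-36-50-31-31-33-24-35-17-51-16z"/>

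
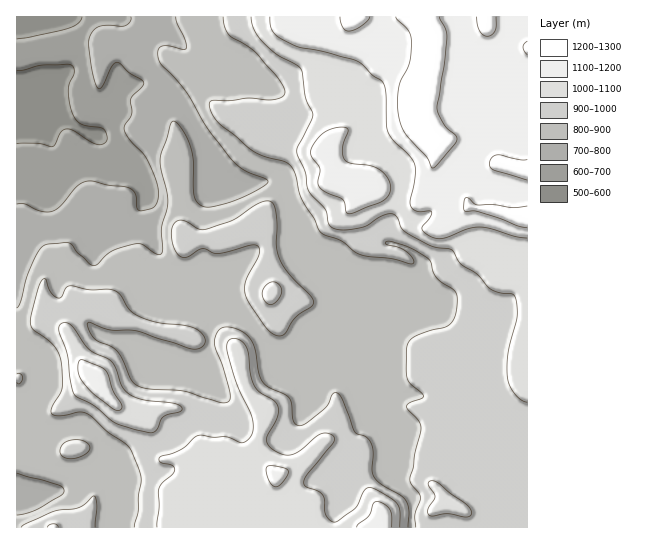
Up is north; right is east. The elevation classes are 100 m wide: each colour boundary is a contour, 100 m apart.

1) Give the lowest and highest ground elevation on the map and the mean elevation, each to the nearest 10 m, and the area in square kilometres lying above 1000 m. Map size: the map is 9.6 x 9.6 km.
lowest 520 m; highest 1300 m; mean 930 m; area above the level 27.4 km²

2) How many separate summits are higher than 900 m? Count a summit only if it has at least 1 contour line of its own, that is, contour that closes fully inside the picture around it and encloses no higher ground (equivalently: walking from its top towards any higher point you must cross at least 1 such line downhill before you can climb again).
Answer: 6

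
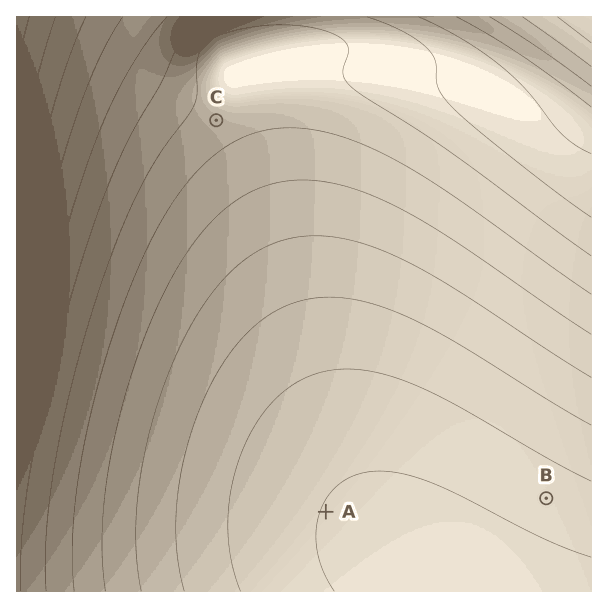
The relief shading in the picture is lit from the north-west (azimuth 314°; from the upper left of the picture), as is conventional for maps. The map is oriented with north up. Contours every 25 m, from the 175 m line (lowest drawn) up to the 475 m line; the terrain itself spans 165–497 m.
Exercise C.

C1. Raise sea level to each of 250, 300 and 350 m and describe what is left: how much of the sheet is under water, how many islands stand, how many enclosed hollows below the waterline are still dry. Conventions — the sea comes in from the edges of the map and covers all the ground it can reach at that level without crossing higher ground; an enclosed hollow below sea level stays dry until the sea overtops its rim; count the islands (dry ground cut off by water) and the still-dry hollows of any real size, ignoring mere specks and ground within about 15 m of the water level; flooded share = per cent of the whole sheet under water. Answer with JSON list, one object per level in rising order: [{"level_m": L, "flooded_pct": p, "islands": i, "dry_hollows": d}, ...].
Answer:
[{"level_m": 250, "flooded_pct": 40, "islands": 0, "dry_hollows": 0}, {"level_m": 300, "flooded_pct": 60, "islands": 0, "dry_hollows": 0}, {"level_m": 350, "flooded_pct": 82, "islands": 0, "dry_hollows": 0}]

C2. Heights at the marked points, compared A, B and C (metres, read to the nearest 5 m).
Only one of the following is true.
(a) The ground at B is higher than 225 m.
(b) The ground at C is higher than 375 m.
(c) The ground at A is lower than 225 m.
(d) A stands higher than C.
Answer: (c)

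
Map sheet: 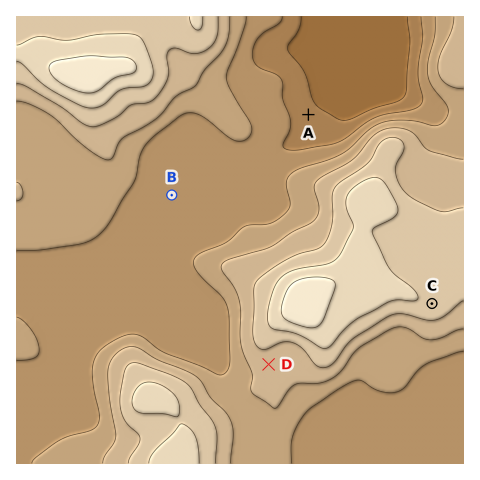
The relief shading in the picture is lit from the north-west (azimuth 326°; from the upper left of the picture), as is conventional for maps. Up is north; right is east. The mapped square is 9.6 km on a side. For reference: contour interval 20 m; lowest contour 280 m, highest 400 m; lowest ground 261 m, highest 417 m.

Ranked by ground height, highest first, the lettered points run C D B A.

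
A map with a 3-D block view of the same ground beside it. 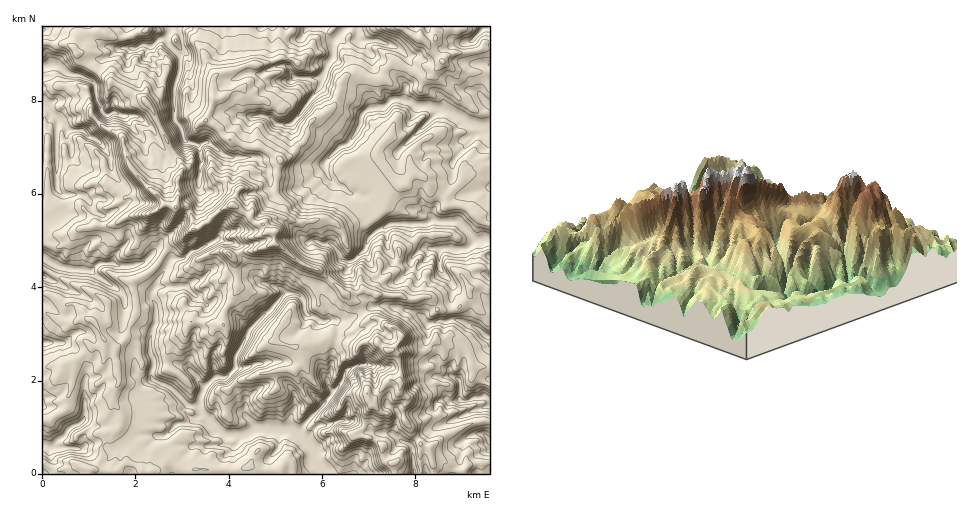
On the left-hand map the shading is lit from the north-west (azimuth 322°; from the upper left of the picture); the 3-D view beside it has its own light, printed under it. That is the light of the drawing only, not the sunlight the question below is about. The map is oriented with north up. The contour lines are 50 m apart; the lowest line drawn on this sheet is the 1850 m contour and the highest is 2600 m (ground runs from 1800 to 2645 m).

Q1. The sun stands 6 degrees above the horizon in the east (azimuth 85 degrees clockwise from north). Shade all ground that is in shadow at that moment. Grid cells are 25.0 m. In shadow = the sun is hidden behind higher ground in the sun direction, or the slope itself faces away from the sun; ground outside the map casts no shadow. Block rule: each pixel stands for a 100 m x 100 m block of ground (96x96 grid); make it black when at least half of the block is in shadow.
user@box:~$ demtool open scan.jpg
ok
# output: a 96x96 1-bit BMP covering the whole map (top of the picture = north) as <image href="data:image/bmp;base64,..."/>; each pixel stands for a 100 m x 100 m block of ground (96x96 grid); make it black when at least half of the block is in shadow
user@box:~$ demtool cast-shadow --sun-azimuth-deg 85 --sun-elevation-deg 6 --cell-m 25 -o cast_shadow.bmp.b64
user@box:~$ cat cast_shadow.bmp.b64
<image width="96" height="96" href="data:image/bmp;base64,Qk2+BAAAAAAAAD4AAAAoAAAAYAAAAGAAAAABAAEAAAAAAIAEAAATCwAAEwsAAAIAAAAAAAAA////AAAAAAD/wDgeAAB////h8Mz/ABAAAAD////j8GT+AAAAAOP////j8GB8cAAAA/v///+T4GD/+AAAE/3///+b4GD/8AAAP/////+LoCD/+AAAP/////+PgCD/+ABwH////+wfEAC/8AB4f////8D+AAOP8AA//////+P+AAOP+QH///////v8AMAH+QP////////8APBB+Qf////////YADjx/Af///////8YCQD4/AH///////48CAD4/gB///////x0ABD4/gB///////zwAmf8/gA///////34AmfM/wD////////4Bnfk/wP////////4APDg/wf9//j////4A/Dw/x////4////4A/Dw/x/////////4A/Bw/x/////////4BfCwexv////////wDLD1+w/////////QDKD/+x/////////ADAD/+D///v////8AAAD/+D///3+P//94MAD/+P//93/f///4MAD/8f///n/H///wMgf/8P/+/j/h///gMj//4P//fj/g///AAH7/gP//fn/w//4A5P7/gP/+fm/599gB8Bj/DP/9/gf578AH8Jj4PP/9/wP//8A+IYDh+P///4H//8Z8AeCH8////4D//48AAfAfx////8D//xgIA+B+H////8P//nAMx+D//////8///PAOz+D//////9//8fAGz8D/////////4fMBz4D//////7//gPcBbwD//////7/+Af8TLhD//////3/8Af85vHT////////wA994BHz///////8AX49wAB/////////Af4/wM4D////////Af4fxIYD////////BvwPjgB//////H/8DBwBhMH//////z/4AAAAD//7/////9/sAAAAGf/j////3+/AAQAAAf/D////7/8gAAAAA/OD////Z/5gAAAAAfgD////Z/5gAAAAAbAD///+5/4AAAAAAYAD///95/8BAAFBwYAD///55/8DAA8H44AD///35/8DAB8HwwYD///v5+sDAD4HAAcD///P98mHAHwPAAcD//+H88OPAHwOOAcD//+F8cf/gHwMOAcD//8M5c//gH4ceAOD//8Mzf/+AB4ceAOD//8Z3//4EA/8OAHD//4fv/6AGA/8HADj//4/v/wQPAf+DgAj//5/P/gwfgP/BwAD//j/f/Aw/gH/g4AD/+f+/+Ax/gD/icAD///+/4Ax/wD/jOAD///8/4A/vwB/xifz///9/8A/j4A/wn/j///5/8CMB+APx//D///x/8AAB/AG3/8D///x/+EAA/gc//4P///D/+AAA/gd/jwf//cz/8AAA/wNvng///Bz/8OAH/wAPjIb//h3/+DAH/wAfwYD//jj/+AAH/4Af8QD//nn/+AgOH4O/8QD/jnPf8cw+H8f//AD/Anf/4PgMH4///AD+ADf/4BDhD///+AD+AD//wwBBj///4AD8AH//wwBBn///4Dz4ABf/gABD////wH7+HAD/gABD////EA7+MHx/gABo///+sIb+cHwfgAFoHP/4sAA="/>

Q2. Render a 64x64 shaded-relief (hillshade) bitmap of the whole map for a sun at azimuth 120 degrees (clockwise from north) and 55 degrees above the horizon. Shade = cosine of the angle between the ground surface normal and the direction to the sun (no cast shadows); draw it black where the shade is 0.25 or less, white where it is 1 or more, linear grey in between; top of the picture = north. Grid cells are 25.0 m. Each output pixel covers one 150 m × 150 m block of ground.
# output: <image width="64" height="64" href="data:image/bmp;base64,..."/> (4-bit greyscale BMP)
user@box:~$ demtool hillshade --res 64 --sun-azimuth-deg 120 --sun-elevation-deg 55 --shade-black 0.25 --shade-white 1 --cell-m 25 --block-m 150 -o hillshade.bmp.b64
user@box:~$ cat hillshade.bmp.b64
<image width="64" height="64" href="data:image/bmp;base64,Qk12CAAAAAAAAHYAAAAoAAAAQAAAAEAAAAABAAQAAAAAAAAIAAATCwAAEwsAABAAAAAAAAAAAAAAABEREQAiIiIAMzMzAERERABVVVUAZmZmAHd3dwCIiIgAmZmZAKqqqgC7u7sAzMzMAN3d3QDu7u4A////AKiaqqvLvcqrzcu7u7qqvMurze3Mur3Kh1fP7Jveyt7dyXeJmsu7y7u8y7u7upib3Ji97supvcqDWd/rm93bvcyHRFZoq7u7u7vMu7q7l2jO14zeynet24Jrreqs3cusuaqImWesy7u7u7zLy6u5VIzrebzKdI3LhI262azty6zbzKi8qazMu8uprN3Mu7uER6uZvKmGR8ypnNypqs7tu93e52uqvM3Mzdt5vNy7zMl4mqq7h4Y1vd3Myb7Ji97u7s7+hXmrvdzM3siJvMu93cvMzLqoYyNK3d243u25m+7tzf7rRqu83MzN7busp67tzNzLzJmqljSszcrd7u3IecyKzv6Wm8zczMzd3MuHztqc3Oye1CjLZYrO7e7szd23Zoic7qebzMzMzNzdqJrO2YvN7prtAKx0be3M//7Kqbu5mavup5vdzMzMzM21m87pas3uqe+wCWSd7L3//+3bu827q+65mt7cu7vLnuRJzux1rf6s7fcARKvsrt3d/u7O3bvL3qq5zu3KvKeu+RJrzMp87Ly/7SACeJy+3NzN7Zzbq8zeuaq+7ey5mcztthBr3c3bzO3swAJmN73d7d3La+6qvN7Kur7t7XnNzI38wxJYu8zd7trqAEUkjd7u7tub3aqrzcq7zezuaM3Zjtn9aYZomr3u2s3JZWee7t3uzLvMiZmsy7vO3d14zdqNy/4p3Lqqve3beL21ad7/7c3czMtneJm7vN7d7Gi83Jy7/yCMy7vM3dyWnaV77v/d3dzMy4iYeKq8ze3raKrdqsz+0Bi8y7zM3KdJmLnP/svd3MzLqruYqazL3exWed2azO/1A4vMurq8qWRGmo7dybzMu72qvNuazdvN7WVnvam87/0QSc3KqYqpmGWImKy4eZqryqqqu6zN273ulVaMuZve/rAFvdqrmamIl2dnq8y7rNuZu7qaq83brO6mZoq3ad7v+wBs3Kq7q6h4hmnNu97ty7u6q6qqvOyb3bZnmalWzu7usArbe8u8zLqrzdzL3t3czJmqqaqr3Jvcpmi6m4WN3u7rBKpayqvd3u3Lzd3dqs3dqpmZmamrnOyYdpyYqHvd3v+3lmq5nN283L25vM24rd2YmXiZiZet7aqqmJqait3M3smIq6mYmrq6Z6iJq7eM3Il4h3ipeKzuyazLh4qq3d3cuprLrIZZqr3Iqqypl6u7iZh3h2iYd63qebzKd5ve3Ny6qqzrqEeqvO2qnblpvM3Lu7u5iZqXV911at63fO3MzLmKvMu6Npm7zrp7tniKvKur3MzMqs22nbhDnch87czMmMp4vM2TZ6u+26m2VmebiazcvL3Jve2Ly8ckdoqpvMu9mHety/w1qq39y7mIdXqrvN27vNuM7riIzdcSWHZovtq7qrt8/4Spi97t3czJiLqqzdurzbru2UWrztVGV5mu3e7t243v1Hh5rN3dzu3Lqpms3MvNud3bgBvt7XZWeK3u/d3bze/9hliHiZq7zMy6l2irqs3IrdmqBM7umXaKqc7d3dzc3u/9q7qXiJuoq7u6h3mmWaeNyIyVV+6omreJvbmau6zMze7d3e3M24nNu7uZqaqFQyXKrvtyS7vL2Xmrl1Vom8y7zu7u3Kvcq8y7upqpiap1MSm+65QQXLm8qqu6iImru7u83d3cusy7vLuqmqqpmpdDd2vLpUEY26zMury7uqu7u7zd3czczLu8zKmquqq6kxepa8yodTTdzb3dy8y6u7u7u7zdzNzN3MzcmJmaq7pSeIh87qWIdHu8ve7czMuqvMu6u93N3bvd3dyYqYeKlSeqqFr/k4mGarus7t3Muqu8u7u7vM3duszd3ZeamJlRW7uqZ96ymWZpu6v/7d2oq8y7vLq8zM25vMzdqJmZqSGbu7uXjcN5h2iqiu/+7rV7y7vMubzM3cirvN2qmJmoAqy6u7hopXq6q7mavv/u+kaaq83IrMzN2nq63amniZQEvLq72FaVl3u7zLqq3u7/tUeazup73d3ciLvduHiacwe6qZy6qalVnMqrqqiN7u79VHms7qa93u25q8y5maVEaKqZnKtky3m7uauph1nu7u/EWJve6knO7dy7zLqpZGd1iIi7nBK7vMq5i7u3Jc7u7/hXid3OpIvMzMzMuGZrdEZ4ddu2I2zMzMuK3O5Qje7v/FZmvsvpaazMzLundXyrmZdZ3NM3SN3d7uyq7/IYzu7+l1Nryayqu6vNqZh2mcinmZ3N4jhmzt3d3M3f/QJ77u/stli8vMuqvc2rqIi4abiXq87jSGWd7czczLz/kTfO7uzuy7vM25vdzZu6qskYyaiLzuNJVZu8zdy6mL7nI73u3N3dmd7azd3KiamImgTLqIvO9TdFrLmszdy3etsynd3Mze6Yzc3e3cuIiJqUJrmZmr76JTWd3Krc3v3N7VFs3MvN7Kms7t3t3Jmql3mHqoiZnP1DNWm83N7d/q3/oji8uqzLu6rd3dzMy5VazKiriYh63mM3hmd5ve7qv//WRpqoisypma7u3d3slXzdypqHp3mtczq5h2Vomtyc7/pXmqh4qqmZnO7d3bqonM3e3cioabxzWsuqmYmYmXfO7GiZh3iZiZvbu6rNupq8zd3u7u2pqmWau6qqqqq8pp3cirqqqod4zO7dx2mId5u7zd3d3vyoVaq7qquqqr7pa92qy6uYh4vL3u7uhVeIm6rMy4nP/rdkm7uqq7mZrf13nNq4aIibyqq93e/X"/>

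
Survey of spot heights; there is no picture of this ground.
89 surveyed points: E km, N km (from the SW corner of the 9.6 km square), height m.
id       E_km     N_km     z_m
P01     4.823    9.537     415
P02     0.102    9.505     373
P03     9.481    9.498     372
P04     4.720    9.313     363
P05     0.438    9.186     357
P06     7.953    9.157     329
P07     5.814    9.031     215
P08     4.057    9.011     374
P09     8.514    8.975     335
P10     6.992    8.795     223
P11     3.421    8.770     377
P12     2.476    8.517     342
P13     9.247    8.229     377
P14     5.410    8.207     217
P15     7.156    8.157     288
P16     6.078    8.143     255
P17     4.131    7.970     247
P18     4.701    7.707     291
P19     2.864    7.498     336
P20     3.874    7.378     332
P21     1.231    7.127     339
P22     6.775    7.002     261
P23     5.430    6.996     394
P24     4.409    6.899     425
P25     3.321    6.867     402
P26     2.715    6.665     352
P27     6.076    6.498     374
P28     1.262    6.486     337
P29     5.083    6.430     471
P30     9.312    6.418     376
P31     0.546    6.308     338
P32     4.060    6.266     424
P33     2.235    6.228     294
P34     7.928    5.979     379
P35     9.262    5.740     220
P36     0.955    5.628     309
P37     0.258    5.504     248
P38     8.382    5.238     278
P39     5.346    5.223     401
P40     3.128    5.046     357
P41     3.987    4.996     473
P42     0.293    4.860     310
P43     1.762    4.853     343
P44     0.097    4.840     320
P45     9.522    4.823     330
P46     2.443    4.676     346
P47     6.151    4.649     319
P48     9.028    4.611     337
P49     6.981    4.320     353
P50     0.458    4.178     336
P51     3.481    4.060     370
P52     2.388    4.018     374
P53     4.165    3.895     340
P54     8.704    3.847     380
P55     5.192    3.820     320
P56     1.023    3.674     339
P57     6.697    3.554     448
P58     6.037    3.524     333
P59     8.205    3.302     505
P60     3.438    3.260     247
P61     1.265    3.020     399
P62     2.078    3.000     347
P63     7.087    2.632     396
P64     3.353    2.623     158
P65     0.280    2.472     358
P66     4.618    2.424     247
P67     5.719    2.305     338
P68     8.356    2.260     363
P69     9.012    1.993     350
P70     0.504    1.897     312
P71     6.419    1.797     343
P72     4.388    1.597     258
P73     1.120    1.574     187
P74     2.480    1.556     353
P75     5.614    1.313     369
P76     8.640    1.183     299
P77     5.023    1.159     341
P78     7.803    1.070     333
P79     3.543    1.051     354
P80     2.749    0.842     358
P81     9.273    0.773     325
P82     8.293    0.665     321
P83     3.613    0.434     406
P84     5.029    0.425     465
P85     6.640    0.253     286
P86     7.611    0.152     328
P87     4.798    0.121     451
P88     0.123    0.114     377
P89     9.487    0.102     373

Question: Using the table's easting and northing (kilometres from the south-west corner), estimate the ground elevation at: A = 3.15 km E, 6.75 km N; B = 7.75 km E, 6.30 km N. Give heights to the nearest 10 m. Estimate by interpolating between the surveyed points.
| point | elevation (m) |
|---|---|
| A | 400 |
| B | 370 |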